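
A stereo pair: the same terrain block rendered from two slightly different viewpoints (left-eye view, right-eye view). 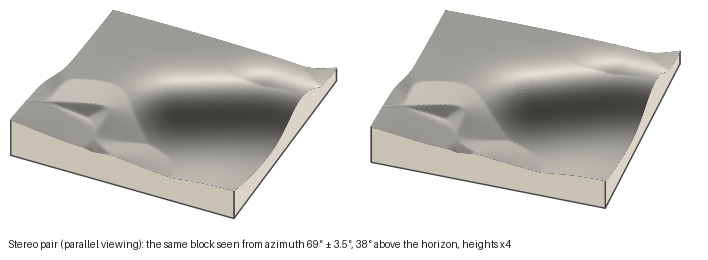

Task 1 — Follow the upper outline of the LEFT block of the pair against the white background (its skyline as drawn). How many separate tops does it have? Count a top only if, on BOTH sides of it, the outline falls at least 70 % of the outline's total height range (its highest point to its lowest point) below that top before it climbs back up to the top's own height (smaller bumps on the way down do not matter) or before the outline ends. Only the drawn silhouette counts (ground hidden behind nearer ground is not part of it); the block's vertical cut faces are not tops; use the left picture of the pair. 0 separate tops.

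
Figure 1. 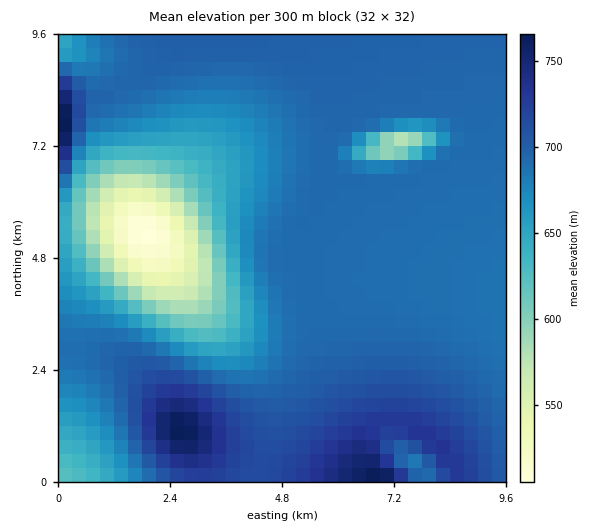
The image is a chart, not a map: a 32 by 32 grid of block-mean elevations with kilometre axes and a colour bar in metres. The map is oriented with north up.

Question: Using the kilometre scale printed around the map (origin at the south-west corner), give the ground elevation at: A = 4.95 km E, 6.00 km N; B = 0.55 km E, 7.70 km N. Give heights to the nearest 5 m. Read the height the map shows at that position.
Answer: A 690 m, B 700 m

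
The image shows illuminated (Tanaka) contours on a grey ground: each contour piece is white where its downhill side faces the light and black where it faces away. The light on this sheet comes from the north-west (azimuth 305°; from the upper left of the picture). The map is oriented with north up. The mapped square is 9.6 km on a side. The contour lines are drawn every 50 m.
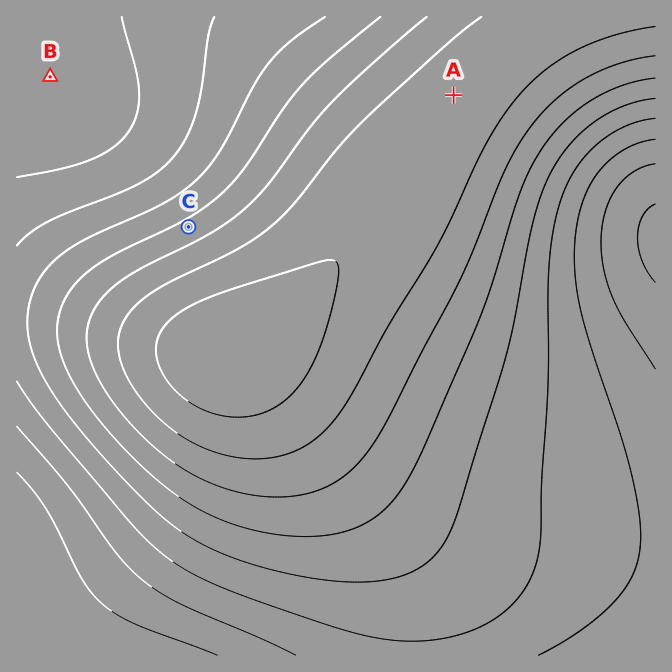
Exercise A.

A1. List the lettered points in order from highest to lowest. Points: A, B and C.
A C B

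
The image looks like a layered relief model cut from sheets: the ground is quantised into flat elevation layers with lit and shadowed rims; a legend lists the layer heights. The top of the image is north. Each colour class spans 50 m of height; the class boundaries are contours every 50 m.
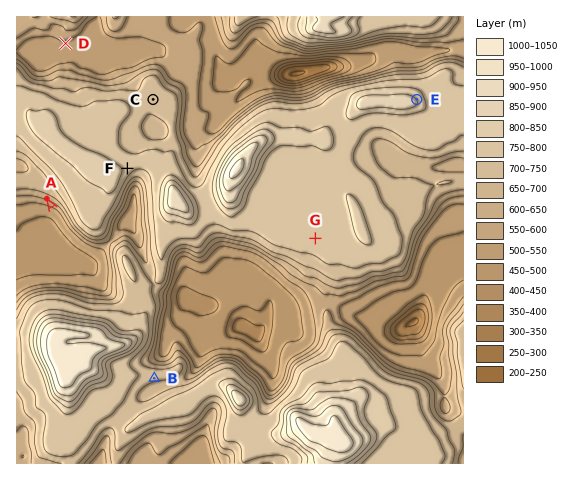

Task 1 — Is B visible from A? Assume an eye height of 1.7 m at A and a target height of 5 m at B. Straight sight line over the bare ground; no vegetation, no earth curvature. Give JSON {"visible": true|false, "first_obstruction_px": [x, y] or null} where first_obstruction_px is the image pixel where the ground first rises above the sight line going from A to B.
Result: {"visible": false, "first_obstruction_px": [109, 302]}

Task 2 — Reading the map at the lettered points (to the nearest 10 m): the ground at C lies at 740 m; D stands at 530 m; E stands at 850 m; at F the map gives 770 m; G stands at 760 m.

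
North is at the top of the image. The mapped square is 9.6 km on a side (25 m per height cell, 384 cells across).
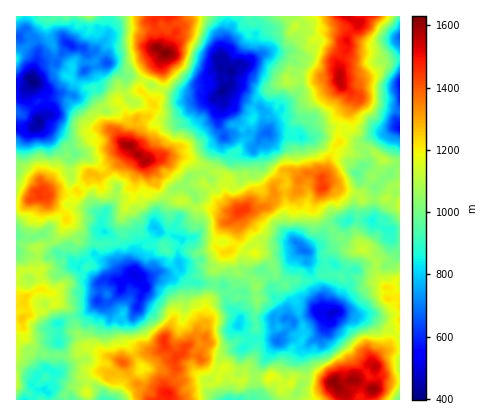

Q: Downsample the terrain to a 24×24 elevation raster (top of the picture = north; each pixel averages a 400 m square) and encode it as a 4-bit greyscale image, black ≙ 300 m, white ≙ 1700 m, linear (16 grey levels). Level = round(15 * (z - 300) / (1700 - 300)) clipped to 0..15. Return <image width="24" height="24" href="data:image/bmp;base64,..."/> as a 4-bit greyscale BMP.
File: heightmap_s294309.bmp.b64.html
<image width="24" height="24" href="data:image/bmp;base64,Qk2WAQAAAAAAAHYAAAAoAAAAGAAAABgAAAABAAQAAAAAACABAAATCwAAEwsAABAAAAAAAAAAAAAAABEREQAiIiIAMzMzAERERABVVVUAZmZmAHd3dwCIiIgAmZmZAKqqqgC7u7sAzMzMAN3d3QDu7u4A////AHZ4mJvMuYh4mJzt2nZomqq8upmJmZ3d24d4mrq8y5iHd3m82ph4mZq8y6dmVVV6qqhnd3ebq5ZmVUNXiamHZVRpmpZ2VTI1eamYVENHiId3ZlRXmpmHVDNFZ3iHd2Z3mYmGZURVZ5mIdmZ3iIh3dmZmZ5qZdVeJh4iJdndmZ6updnd4d5qphohneKzKmZh3d7y5iJmYmKu7uqqYiKy5qpqpiJmau7yoiIqZqrzLmIiIqruYiGd4it3bqGZVeImYhzNXm8y5h1VUVniYZTI3mqqoZTRVZ3mpdDM1eJmoUyJVZ5q7lSJFZ4mZYyJGiKzclTNFVXm7hCI1iKzblkRERGretSI1eJvbl0REVXvdyERWeJrbllZmZnrMyWZniZvdtw=="/>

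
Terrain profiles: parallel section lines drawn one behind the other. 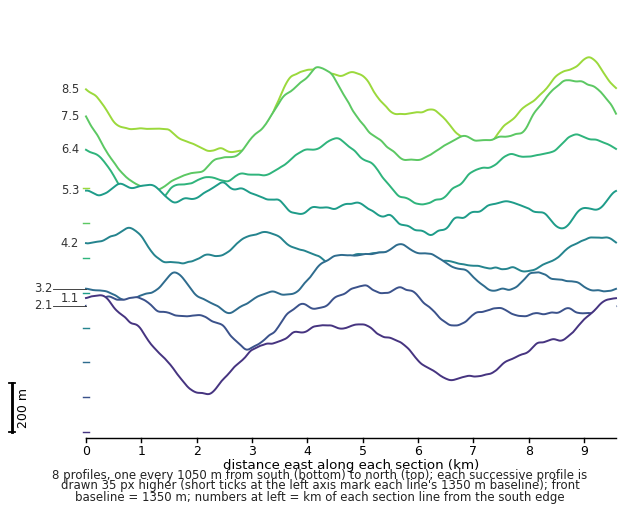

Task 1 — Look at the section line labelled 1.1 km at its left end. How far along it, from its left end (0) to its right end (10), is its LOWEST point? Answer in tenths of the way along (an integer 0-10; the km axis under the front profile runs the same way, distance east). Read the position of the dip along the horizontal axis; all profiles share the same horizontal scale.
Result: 2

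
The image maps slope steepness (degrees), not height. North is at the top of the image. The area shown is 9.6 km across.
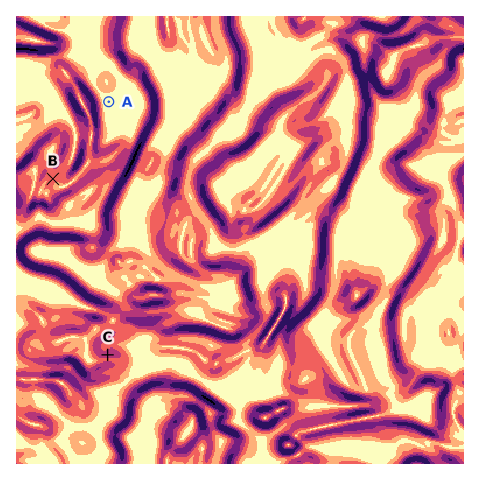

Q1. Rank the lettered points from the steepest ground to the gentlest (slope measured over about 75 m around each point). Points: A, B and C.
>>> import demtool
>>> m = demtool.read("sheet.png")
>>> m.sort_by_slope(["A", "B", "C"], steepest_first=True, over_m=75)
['C', 'B', 'A']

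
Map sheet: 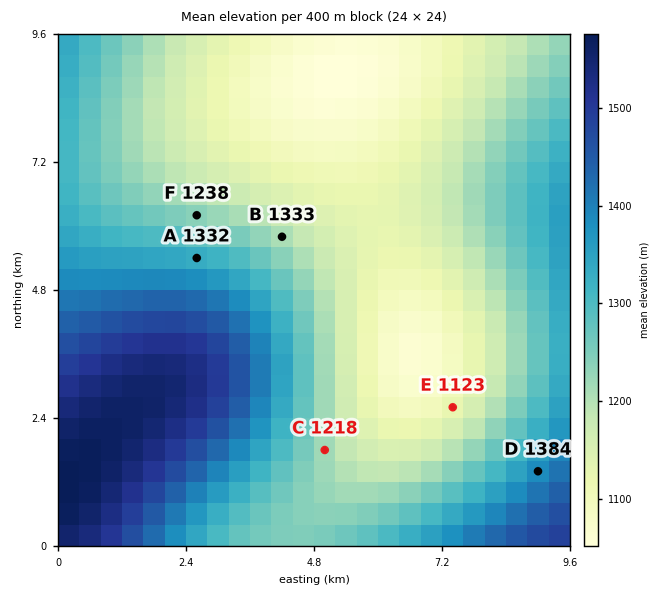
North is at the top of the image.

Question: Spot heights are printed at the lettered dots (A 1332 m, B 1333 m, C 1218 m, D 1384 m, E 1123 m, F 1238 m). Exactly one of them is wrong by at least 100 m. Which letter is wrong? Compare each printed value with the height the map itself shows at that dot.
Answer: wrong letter B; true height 1208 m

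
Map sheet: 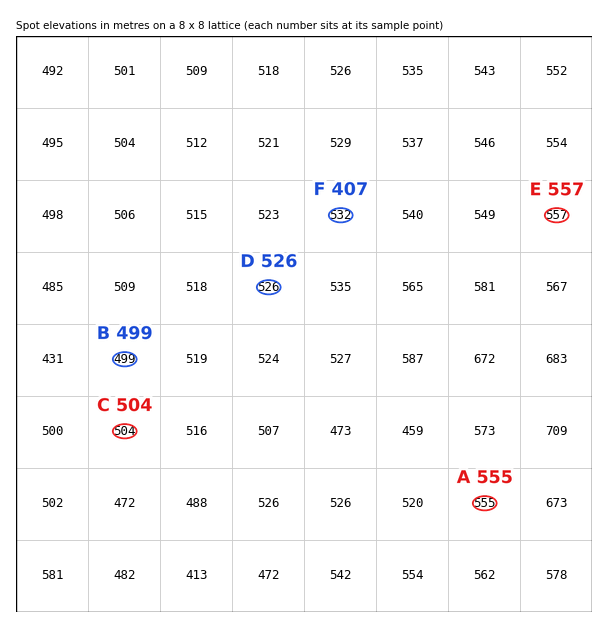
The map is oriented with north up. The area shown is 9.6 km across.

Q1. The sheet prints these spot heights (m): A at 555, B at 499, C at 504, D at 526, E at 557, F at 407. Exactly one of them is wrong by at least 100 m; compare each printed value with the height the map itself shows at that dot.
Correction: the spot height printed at F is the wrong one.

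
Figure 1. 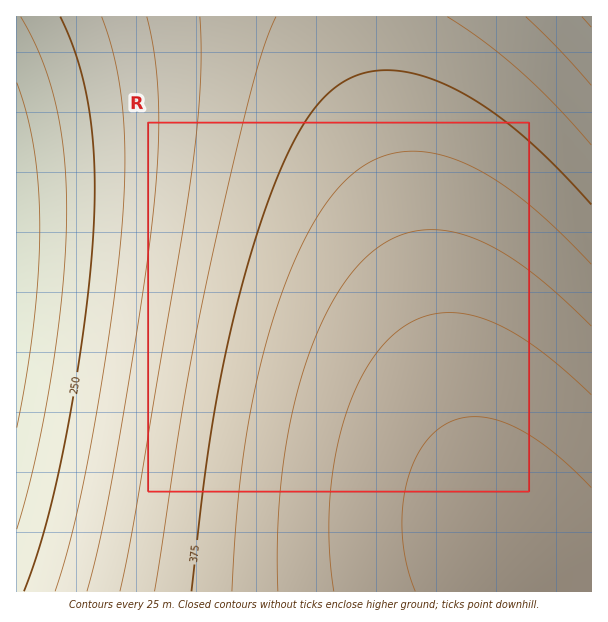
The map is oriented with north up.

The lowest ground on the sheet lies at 180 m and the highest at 490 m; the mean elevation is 370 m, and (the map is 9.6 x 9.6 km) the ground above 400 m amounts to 37.1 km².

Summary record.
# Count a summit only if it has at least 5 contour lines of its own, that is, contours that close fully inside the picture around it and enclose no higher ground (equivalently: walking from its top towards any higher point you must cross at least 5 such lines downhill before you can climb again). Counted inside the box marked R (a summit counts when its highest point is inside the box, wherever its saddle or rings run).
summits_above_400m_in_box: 0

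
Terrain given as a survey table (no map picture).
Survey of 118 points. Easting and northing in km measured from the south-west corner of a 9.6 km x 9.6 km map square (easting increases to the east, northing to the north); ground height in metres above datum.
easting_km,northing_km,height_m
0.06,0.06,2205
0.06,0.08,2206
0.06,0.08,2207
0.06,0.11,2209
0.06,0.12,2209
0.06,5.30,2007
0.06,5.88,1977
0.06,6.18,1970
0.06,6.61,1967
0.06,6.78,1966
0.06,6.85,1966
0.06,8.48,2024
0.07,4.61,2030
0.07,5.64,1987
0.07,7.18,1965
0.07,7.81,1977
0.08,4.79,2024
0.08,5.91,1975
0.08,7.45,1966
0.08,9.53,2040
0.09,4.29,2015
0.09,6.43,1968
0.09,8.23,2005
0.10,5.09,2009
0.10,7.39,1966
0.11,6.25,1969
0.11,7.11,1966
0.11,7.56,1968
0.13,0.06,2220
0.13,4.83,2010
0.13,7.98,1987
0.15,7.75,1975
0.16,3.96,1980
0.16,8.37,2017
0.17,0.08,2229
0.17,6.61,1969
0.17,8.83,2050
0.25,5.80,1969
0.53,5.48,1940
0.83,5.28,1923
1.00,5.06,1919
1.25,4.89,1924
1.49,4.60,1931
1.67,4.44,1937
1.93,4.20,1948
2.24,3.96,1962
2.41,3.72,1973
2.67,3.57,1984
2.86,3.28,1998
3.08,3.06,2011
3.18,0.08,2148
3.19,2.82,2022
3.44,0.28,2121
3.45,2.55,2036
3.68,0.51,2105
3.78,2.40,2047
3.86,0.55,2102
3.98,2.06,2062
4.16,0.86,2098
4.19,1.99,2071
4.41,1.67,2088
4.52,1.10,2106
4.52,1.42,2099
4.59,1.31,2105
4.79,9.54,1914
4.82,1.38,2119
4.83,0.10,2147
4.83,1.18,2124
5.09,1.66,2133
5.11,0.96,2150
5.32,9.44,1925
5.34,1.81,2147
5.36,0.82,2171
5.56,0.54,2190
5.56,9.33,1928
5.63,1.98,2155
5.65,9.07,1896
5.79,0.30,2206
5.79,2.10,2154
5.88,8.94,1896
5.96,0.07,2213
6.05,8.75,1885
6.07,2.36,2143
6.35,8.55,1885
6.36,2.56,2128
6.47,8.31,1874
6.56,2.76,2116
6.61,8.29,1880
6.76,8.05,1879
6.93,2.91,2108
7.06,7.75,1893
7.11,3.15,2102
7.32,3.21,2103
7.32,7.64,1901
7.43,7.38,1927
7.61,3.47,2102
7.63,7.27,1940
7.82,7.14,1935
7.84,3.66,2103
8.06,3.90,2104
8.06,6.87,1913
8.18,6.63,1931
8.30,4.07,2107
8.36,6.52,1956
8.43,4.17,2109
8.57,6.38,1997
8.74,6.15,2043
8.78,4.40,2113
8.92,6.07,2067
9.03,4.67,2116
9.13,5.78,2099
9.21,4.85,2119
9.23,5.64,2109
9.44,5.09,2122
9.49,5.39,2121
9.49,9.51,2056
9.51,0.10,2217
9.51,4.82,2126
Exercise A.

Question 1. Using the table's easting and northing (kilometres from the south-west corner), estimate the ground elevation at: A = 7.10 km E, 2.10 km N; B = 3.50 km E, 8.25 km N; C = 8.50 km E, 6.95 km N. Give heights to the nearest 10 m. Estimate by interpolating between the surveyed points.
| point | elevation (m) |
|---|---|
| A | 2130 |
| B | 1970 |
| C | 1920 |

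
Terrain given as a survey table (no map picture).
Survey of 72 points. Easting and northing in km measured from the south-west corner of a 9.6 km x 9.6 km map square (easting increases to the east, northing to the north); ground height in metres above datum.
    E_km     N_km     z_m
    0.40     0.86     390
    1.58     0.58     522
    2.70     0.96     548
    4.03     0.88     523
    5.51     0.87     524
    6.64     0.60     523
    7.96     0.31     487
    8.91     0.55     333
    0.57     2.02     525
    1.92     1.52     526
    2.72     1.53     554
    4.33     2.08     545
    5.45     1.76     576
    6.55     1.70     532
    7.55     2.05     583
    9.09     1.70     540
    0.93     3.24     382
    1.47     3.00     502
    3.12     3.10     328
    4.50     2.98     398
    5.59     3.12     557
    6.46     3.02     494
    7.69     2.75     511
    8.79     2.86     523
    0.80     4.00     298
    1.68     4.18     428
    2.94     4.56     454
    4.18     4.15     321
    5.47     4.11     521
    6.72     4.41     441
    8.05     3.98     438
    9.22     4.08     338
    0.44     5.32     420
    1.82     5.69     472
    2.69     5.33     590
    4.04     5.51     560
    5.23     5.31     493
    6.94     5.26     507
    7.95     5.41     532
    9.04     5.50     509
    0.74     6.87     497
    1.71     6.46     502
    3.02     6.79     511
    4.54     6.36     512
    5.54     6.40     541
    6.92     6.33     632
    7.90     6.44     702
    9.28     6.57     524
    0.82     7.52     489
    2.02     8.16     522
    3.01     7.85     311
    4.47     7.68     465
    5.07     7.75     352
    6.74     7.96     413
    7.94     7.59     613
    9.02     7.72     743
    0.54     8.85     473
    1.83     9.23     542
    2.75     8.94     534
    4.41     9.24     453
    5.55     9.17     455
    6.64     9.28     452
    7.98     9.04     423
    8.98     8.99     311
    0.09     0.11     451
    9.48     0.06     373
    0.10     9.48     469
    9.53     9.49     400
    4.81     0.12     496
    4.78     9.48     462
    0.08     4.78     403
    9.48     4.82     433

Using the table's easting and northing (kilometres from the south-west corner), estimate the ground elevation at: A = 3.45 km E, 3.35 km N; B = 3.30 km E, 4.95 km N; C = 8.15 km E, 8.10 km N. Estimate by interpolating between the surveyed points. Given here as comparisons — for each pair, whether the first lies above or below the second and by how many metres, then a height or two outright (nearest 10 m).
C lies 240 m above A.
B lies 190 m above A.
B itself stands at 530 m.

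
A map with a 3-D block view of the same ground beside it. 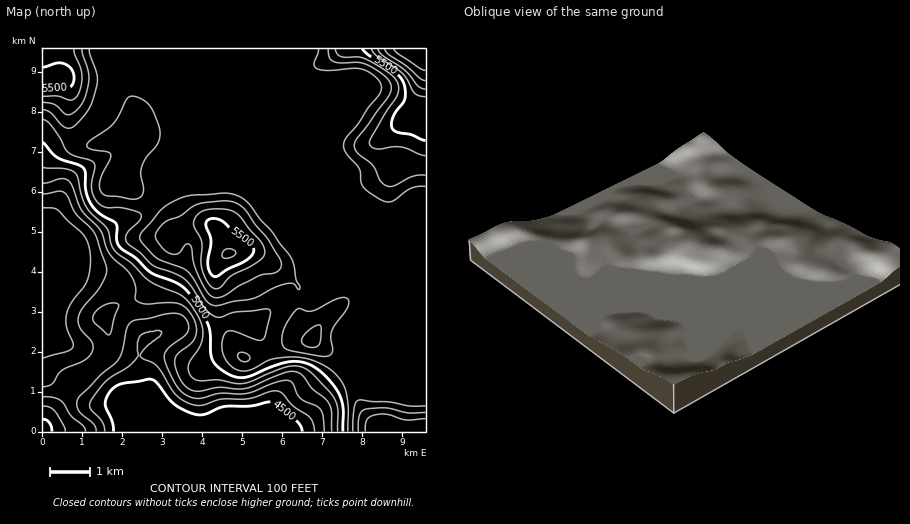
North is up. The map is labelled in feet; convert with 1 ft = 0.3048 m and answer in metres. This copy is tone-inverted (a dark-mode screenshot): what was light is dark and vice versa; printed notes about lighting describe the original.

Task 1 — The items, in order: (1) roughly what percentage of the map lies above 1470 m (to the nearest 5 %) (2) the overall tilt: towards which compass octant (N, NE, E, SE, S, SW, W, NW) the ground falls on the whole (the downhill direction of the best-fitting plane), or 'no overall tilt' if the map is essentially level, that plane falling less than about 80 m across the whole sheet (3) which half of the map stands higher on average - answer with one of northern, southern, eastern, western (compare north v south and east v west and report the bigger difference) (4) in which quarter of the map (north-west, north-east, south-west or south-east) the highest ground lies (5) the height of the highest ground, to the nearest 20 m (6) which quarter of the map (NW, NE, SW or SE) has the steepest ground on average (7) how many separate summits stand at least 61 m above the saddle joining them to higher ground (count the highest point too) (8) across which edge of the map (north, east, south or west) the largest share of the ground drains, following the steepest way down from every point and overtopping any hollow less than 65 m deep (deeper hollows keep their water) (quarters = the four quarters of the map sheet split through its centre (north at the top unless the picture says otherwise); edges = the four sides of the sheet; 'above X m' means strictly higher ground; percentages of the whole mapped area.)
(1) Roughly 75 % of the ground is higher than 1470 m.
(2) Overall the map slopes down towards the south-west.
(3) Taken as a whole, the northern half is higher than the southern.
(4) Look to the north-east quarter for the highest ground.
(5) About 1820 m is the highest elevation on the sheet.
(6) The steepest ground, on average, is in the south-west quarter.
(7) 5 summits rise at least 61 m above their surroundings.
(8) The largest share of the runoff leaves by the southern edge.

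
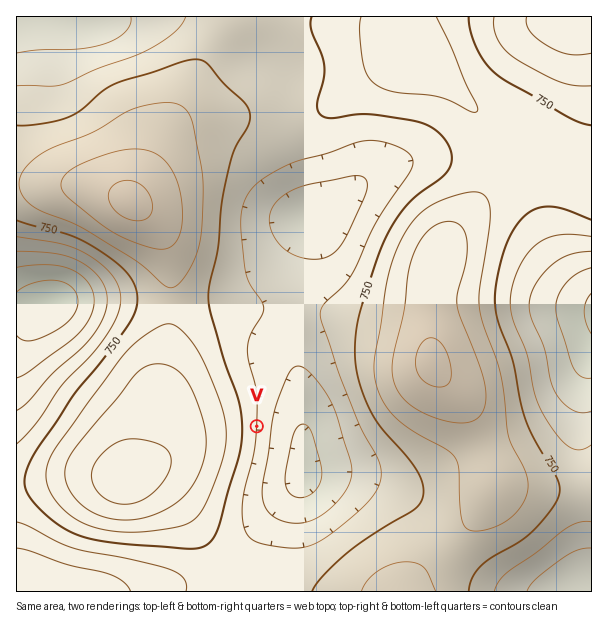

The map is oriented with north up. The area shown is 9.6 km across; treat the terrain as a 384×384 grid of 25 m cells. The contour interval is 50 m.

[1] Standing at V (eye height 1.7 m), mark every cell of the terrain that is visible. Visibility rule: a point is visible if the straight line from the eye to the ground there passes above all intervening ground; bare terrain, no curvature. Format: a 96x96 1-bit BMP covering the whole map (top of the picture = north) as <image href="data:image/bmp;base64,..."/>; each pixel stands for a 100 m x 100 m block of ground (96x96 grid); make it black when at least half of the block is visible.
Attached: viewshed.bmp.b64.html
<image width="96" height="96" href="data:image/bmp;base64,Qk2+BAAAAAAAAD4AAAAoAAAAYAAAAGAAAAABAAEAAAAAAIAEAAATCwAAEwsAAAIAAAAAAAAA////AAAAAAAAAAAAHwf//gAAAAAAAAAAD////gAAAAAAAAAAD////wAAAAAAAAAAD////4AAAAAAAAAAD////4AAAAAAAAAAB////8AAAAAAAAAAB/////AAAAAAAAAAB/////wAAAAAAAAAA/////8AAAAAAAAAA/////+AAAAAAAAAAf/////AAAAAAAAAAf/////gAAAAAAAAAP/////wAAAAAAAAAP/////4AAAAAAAAAH/////4AAAAAAAAAH/////8AAAAAAAAAD/////8AAAAAAAAAD/////8AAAAAAAAAB/////8AAAAAAAAAB/////+AAAAAAAAAD/////8AAAAAAAAAD/////8AAAAAAAAAD/////4AAAAAAAAAD/////wAAAAAAAAAH////+AAAAAAAAAA/////4AAAAAAAAAB/////wAAAAAAAAAA/////wAAAAAAAAAA/////wAAAAAAAAAAf////wAAAAAAAAAAP////gAAAAAAAAAAP////gAAAAAAAAAAH////gAAAAAAAAAAH////AAAAAAAAAAAH////AAAAAAAAAAAD////AAAAAAAAAAAD///+AAAAAAAAAAAD///+AAAAAAAAAAAD///+AAAAAAAAAAAD///+AAAAAAAAAAAH///+AAAAAAAAAAAH///+AAAAAAAAAAAH///+AAAAAAAAAAAH///8AAAAAAAAAAAP///8AAAAAAAAAAAP///8AAAAAAAAAAAP///8AAAAAAAAAAAD///8AAAAAAAAAAAAAB/+AAAAAAAAAAAAAA/+AAAAAAAAAAAAAA/+AAAAAAAAAAAAAAf/AAAAAAAAAAAAAAf/AAAAAAAAAAAAAAf/AAAAAAAAAAAAAAP/AAAAAAAAAAAAAAP/AAAAAAAAAAAAAAP/AAAAAAAAAAAAAAH+AAAAAAAAAAAAAAH8AAAAAAAAAAAAAAH4AAAAAAAAAAAAAADwAAAAAAAAAAAAAADAAAAAAAAAAAAAAAAAAAAAAAAAAAAAAAAAAAAAAAAAAAAAAAAAAAAAAAAAAAAAAAAAAAAAAAAAAAAAAAAAAAAAAAAAAAAAAAAAAAAAAAAAAAAAAAAAAAAAAAAAAAAcAAAAAAAAAAAAAAAf4AAAAAAAAAAAAAA//4AAAAAAAAAAAAA///AAAAAAAAAAAAA/////AAAAAAAAAAA/////gAAAAAAAAAB/////4AAAAAAAAAB/////+AAAAAAAAAB//////AAAAAAAAAAA/////wAAAAAAAAAAP////wAAAAAAAAAAB////wAAAAAAAAAAAf///gAAAAAAAAAAAP///AAAAAAAAAAAAH//+AAAAAAAAAAAAH//8AAAAAAAAAAAAH//4AAAAAAAAAAAAH//wAAAAAAAAAAAAH//AAAAAAAAAAAAAH/8AAAAAAAAAAAAAH/gAAAAAAAAAAAAAP+AAAAAAAAAAAAAAf8AAAAAAAAAAAAAA/4AAAAAAAAAAAAAB/wAAAAAAAAAAAAAB/gAAAAAAAAAAAAAAAAAAAAAA="/>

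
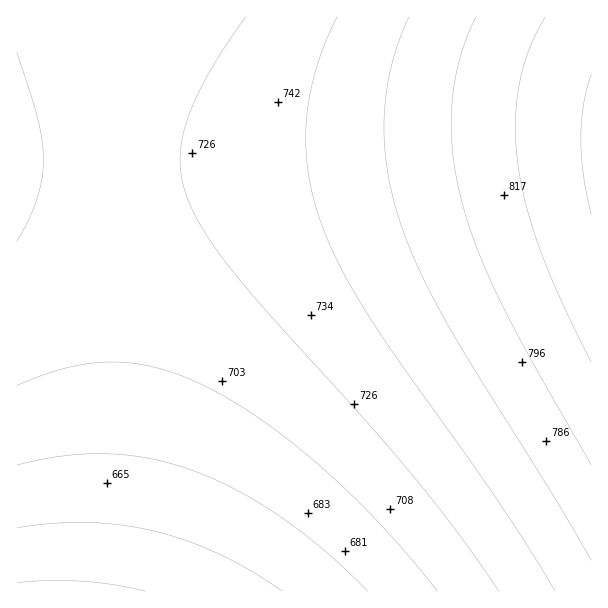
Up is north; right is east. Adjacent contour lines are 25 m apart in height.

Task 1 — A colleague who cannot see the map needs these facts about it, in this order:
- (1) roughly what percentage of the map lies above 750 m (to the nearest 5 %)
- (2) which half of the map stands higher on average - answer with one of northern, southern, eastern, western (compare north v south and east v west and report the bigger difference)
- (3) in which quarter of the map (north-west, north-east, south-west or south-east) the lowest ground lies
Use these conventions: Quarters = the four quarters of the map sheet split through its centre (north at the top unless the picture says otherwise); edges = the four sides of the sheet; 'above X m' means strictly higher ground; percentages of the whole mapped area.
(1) Ground above 750 m makes up about 35 % of the sheet.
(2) On average the eastern half of the map is the higher ground.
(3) The lowest ground is in the south-west quarter.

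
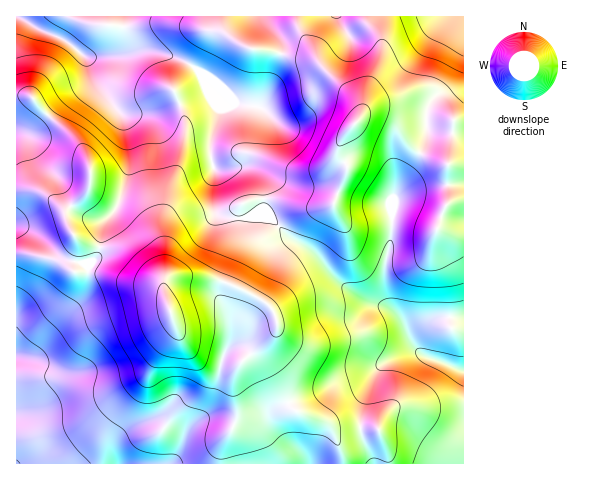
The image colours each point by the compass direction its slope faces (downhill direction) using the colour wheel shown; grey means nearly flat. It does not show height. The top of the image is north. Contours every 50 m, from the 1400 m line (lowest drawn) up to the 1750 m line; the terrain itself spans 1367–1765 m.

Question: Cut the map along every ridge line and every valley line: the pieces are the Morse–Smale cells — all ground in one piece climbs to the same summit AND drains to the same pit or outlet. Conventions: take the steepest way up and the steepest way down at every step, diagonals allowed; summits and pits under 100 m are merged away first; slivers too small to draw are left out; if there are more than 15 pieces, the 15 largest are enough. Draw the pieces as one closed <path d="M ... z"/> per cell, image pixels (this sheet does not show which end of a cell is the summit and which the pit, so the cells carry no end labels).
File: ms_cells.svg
<path d="M266 16l-249 0-1 236 41 8 17 12 18 0 39 10 27 2 6 7 1-11 7-4 34 1 28 9 20-40 24-19-5-7-6-2-38 0-12-5-4-13 1-32-3-10 0-19 7-21 1-10-8-20-8-10 19 18 8 5 19 5 11 0 9-18 13-39-1-10z"/><path d="M25 253l-9 0 0 210 205 1 3-23 13-22 0-17-4-14 1-13 7-13 34-29 2-11-7-15-26-17-31-12-41-2-7 4-1 11-6-7-27-2-39-10-18 0-17-12z"/><path d="M279 227l-25 19-20 38 1 3 24 11 11 9 6 12 1 9-10 12-26 22-6 9-2 17 4 14 0 17-13 22-3 22 242 1 1-146-20-1-13 5-14 13-2 5 1 7-13-26-6-7-12-8-17-4-20-13-17-16-13-18-28-17z"/><path d="M374 116l-13 2-15 14-7 12-1 8 9 16-13 35-9 4-24 4-13 7-10 9 12 11 28 17 13 18 17 16 20 13 17 4 12 8 6 7 13 26-1-7 2-5 14-13 13-5 20-1 0-80-13-2-14-6 12-27-1-36-30-13-14-12-11-16z"/><path d="M297 16l-30 1 14 22 1 10-13 39-9 18-11 0-19-5-21-17 10 24-1 10-7 21 0 19 3 10 0 40 7 8 8 2 38 0 12 8 22-15 32-6 12-29 2-9-9-15 0-5 8-15 13-13 1-10-4-10-37-36-19-32z"/><path d="M463 16l-165 0-1 8 26 44 33 31 4 10 1 9 13-2 16 6 24 28 34 14 6-42 10-2z"/><path d="M463 121l-9 1-6 43 1 36-12 27 18 7 9 0z"/>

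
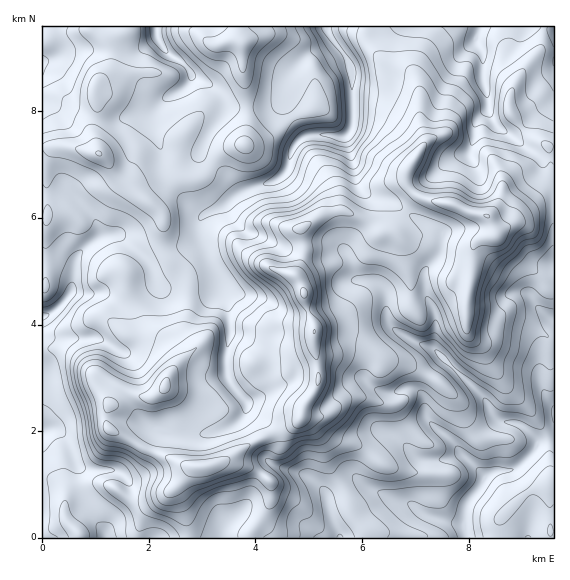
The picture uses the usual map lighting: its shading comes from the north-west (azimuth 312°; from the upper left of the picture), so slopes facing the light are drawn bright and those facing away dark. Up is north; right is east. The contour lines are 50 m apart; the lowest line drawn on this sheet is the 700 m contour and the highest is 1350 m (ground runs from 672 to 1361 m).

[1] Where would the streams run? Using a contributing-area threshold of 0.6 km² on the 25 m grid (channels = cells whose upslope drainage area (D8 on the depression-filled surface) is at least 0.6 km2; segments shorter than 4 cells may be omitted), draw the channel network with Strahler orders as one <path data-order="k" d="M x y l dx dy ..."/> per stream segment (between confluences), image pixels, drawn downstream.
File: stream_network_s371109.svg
<path data-order="1" d="M319 537l21 0"/><path data-order="1" d="M104 532l1 5 2 0"/><path data-order="3" d="M464 529l1 3 0 4 2 1"/><path data-order="1" d="M232 519l-8 8-1 2 0 8-2 0"/><path data-order="1" d="M365 485l20 11 3 0 4 3 4 0 1 1 8 1 6 3 9 8 8 4 4 0 1 1 3 0 5 3 4 0 2 1 16 0 0 7 1 1"/><path data-order="3" d="M484 481l-5 8-8 8-4 7 0 3-2 1 0 9-1 2 0 10"/><path data-order="1" d="M121 473l-5-2-29 0-6-3-6-7 0-2-3-4 0-3-3-4-1-5-11-12-13 0-1 1"/><path data-order="1" d="M296 472l7 1 6 4 18 18 0 5 1 1 1 10 2 1 1 7 5 9 3 9"/><path data-order="2" d="M465 457l19 19 0 5"/><path data-order="1" d="M387 432l8 4 21 21 3 2 5 0 1 1 19 0 9-4 10 0 2 1"/><path data-order="1" d="M153 428l10 5 13 0 1 2 30 0 1-2 5 0 19-8 13-12 0-13"/><path data-order="2" d="M245 400l-12-12-6-11 0-5-2-1 0-16 2-2 0-5 1-1 0-7 1-1 0-10"/><path data-order="1" d="M263 396l-8 4-10 0"/><path data-order="1" d="M43 389l0 43"/><path data-order="1" d="M364 380l7 7 12 5 13 0 9-4 8 0 4 3 6 5 0 5 1 2 0 10 4 7 12 12 8 5 9 10 3 5 5 5"/><path data-order="1" d="M539 375l2 12 4 8 8 8 0 9"/><path data-order="1" d="M121 352l-16-11-6-2-50 0-6-7 0-16"/><path data-order="2" d="M435 349l1 3 1 0 48 48 6 12 8 8 2 1 6 0 1 2 7 0 6 2 4 4 2 0 9 10 1 2-1 2-3 9-14 15-4 2-4 0-2 2-13 0-8 4-4 6"/><path data-order="1" d="M237 336l-4 0-2-3 0-2-2-2"/><path data-order="2" d="M229 329l0-18-2-7-7-8 0-13"/><path data-order="1" d="M245 296l-2 0-4-3-3 0-5-4-6-1-5-5"/><path data-order="1" d="M525 293l2 0 6 7 4 7 11 10 5 3"/><path data-order="1" d="M156 284l-3-5-1-10-5-9-24-24-4 0-2-1-10 0-2 1-4 0-6 4"/><path data-order="2" d="M220 283l-1-2 0-4-3-2 0-3-9-17-2-7-2-4-2-7-1-1 0-16 5-7 16-6 12-11 2 0"/><path data-order="1" d="M352 281l7-1"/><path data-order="2" d="M359 280l12 0 1 1 3 0 10 11 0 23 4 9 8 8 7 3 3 2 13 7 11 3 4 2"/><path data-order="1" d="M347 253l5 11 0 9 7 7"/><path data-order="2" d="M95 240l-4 3-15 14 0 3-1 1 0 10-2 1 0 12-1 1 0 4-3 6-16 17-8 4-2 0"/><path data-order="1" d="M443 236l-3 15-4 6-11 12 0 4-1 2 0 16 5 12 3 2 1 7 2 1 0 36"/><path data-order="1" d="M253 233l-5-1-20-20 0-9 7-7"/><path data-order="1" d="M75 197l18 19 3 5 0 3 1 1 0 12-2 3"/><path data-order="2" d="M235 196l2-3 8-4 11-2 1-2 4 0 2-1 8-1 10-7 4-4 3-5 0-3 1-1 0-6 2-1 2-9 8-10 7-2 23 0 1 1 12 0 4-3"/><path data-order="1" d="M357 184l-1-3 0-10-4-10-1-10-2-2 0-5-1-1 0-10"/><path data-order="1" d="M472 161l-3-5 0-4"/><path data-order="1" d="M541 161l0-1-12-12-4-1-5-6-1 0-12-9-4-1-11-11-4-9 0-14-1-1"/><path data-order="1" d="M456 156l3 0 1-1 5 0 4-3"/><path data-order="2" d="M469 152l0-3 4-8 0-13 2-1 0-3 1-3 11-10 0-15"/><path data-order="1" d="M160 147l-3-10-1-1 0-5-1-2 0-17 1-3 13-13"/><path data-order="1" d="M207 137l1-4 9-12 6-9 0-3 1-1 0-8-3-5-9-10-19-8-1-5-3-3"/><path data-order="2" d="M348 133l4-8 0-62-8-8 0-2-11-12-4-6"/><path data-order="1" d="M145 115l7-4 13-14 4-1"/><path data-order="1" d="M43 100l0-39"/><path data-order="2" d="M169 96l12-7 10-9-2-11"/><path data-order="2" d="M487 96l0-4-2-1-1-8-1-2 0-28-7-10 1-6"/><path data-order="1" d="M283 87l4-10 10-12 0-1 8-8"/><path data-order="1" d="M553 71l0-10"/><path data-order="2" d="M189 69l-9-9-8-4-9-8-7-13 0-8"/><path data-order="1" d="M456 63l19-20 0-3 2-3"/><path data-order="1" d="M299 61l5-5 1 0"/><path data-order="1" d="M53 59l-2 0-2 1-6 0 0 1"/><path data-order="2" d="M305 56l4-4 6-3 2 0 12-12 0-2"/><path data-order="2" d="M477 37l0-4 3-6"/><path data-order="3" d="M329 35l-1-2 0-6"/><path data-order="1" d="M416 27l64 0"/>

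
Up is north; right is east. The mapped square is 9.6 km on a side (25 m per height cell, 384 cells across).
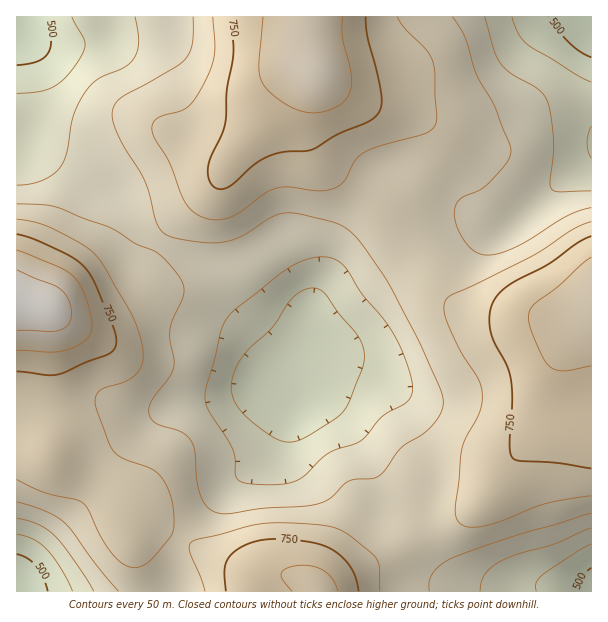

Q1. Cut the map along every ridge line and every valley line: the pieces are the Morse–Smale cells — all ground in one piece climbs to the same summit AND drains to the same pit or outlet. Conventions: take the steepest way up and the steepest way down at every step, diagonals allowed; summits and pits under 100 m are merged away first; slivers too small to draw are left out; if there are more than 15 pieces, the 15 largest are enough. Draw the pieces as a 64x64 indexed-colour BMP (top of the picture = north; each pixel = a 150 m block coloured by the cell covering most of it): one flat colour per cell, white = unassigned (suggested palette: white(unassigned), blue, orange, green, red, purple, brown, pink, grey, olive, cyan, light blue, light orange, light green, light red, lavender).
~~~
<image width="64" height="64" href="data:image/bmp;base64,Qk12CAAAAAAAAHYAAAAoAAAAQAAAAEAAAAABAAQAAAAAAAAIAAATCwAAEwsAABAAAAAAAAAA////ALR3HwAOf/8ALKAsACgn1gC9Z5QAS1aMAMJ34wB/f38AIr28AM++FwDox64AeLv/AIrfmACWmP8A1bDFAKqqqqqqqqqqrMzMzMzMzMzGu7u7u7u7u7u7u4iIiIiIqqqqqqqqqqqszMzMzMzMzGZmu7u7u7u7uIiIiIiIiIiqqqqqqqqqqqrMzMzMZmZmZmZmu7u7u7uIiIiIiIiIiKqqqqqqqqqqqszMxmZmZmZmZmZmu7u7uIiIiIiIiIiIqqqqqqqqqqqqzMZmZmZmZmZmZmZmu7u4iIiIiIiIiIiqqqqqqqqqqqrGZmZmZmZmZmZmZmZmu4iIiIiIiIiIiKqqqqqqqqqqoiZmZmZmZmZmZmZmZmZmiIiIiIiIiIiIqqqqqqqqIiIiImZmZmZmZmZmZmZmZmMziIiIiIiIiIiqqqqqqqoiIiIiZmZmZmZmZmZmZmZmYzMziIiIiIiIiKqqqqqqqiIiIiImZmZmZmZmZmZmZmMzMzM4iIiIiIiIqqqqqqqiIiIiIiJmZmZmZmZmZmZjMzMzMzOIiIiIiIiqqqqqoiIiIiIiIiZmZmZmZmZmZjMzMzMzMziIiIiIiKqqqqIiIiIiIiIiImZmZmZmZmZmMzMzMzMzM4iIiIiIqqqqIiIiIiIiIiIiImZmZmZmZmYzMzMzMzMziIiIiIiqqiIiIiIiIiIiIiIiJmZmZmZmYzMzMzMzMzM4iIiIiKp3IiIiIiIiIiIiIiIiZmZmZmZjMzMzMzMzMzOIiIiId3ciIiIiIiIiIiIiIiImZmZmZjMzMzMzMzMzMziIiIh3dyIiIiIiIiIiIiIiIiZmZmZmMzMzMzMzMzMzM4iIiHd3IiIiIiIiIiIiIiIiImZmZmMzMzMzMzMzMzMzOIiId3ciIiIiIiIiIiIiIiIiZmZmMzMzMzMzMzMzMzMziIh3dyIiIiIiIiIiIiIiIiJmZmMzMzMzMzMzMzMzMzM4iHd3IiIiIiIiIiIiIiIiIjMzMzMzMzMzMzMzMzMzMziId3ciIiIiIiIiIiIiIiIjMzMzMzMzMzMzMzMzMzMzOIh3dyIiIiIiIiIiIiIiIiIzMzMzMzMzMzMzMzMzMzM4iHd3IiIiIiIiIiIiIiIiIjMzMzMzMzMzMzMzMzMzMziId3ciIiIiIiIiIiIiIiIiUzMzMzMzMzMzMzMzMzMzOIh3dyIiIiIiIiIiIiIiIiIjMzMzMzMzMzMzMzMzMzM4iHd3IiIiIiIiIiIiIiIiIlUzMzMzMzMzMzMzMzMzMzOId3ciIiIiIiIiIiIiIiIiVTMzMzMzMzMzMzMzMzMzM4h3dyIiIiIiIiIiIiIiIiVVUzMzMzMzMzMzMzMzMzMzOHd3IiIiIiIiIiIiIiIlVVVTMzMzMzMzMzMzMzMzOZkzd3d3d3IiIiIiIiIiIlVVVVMzMzMzMzMzM5mZmZmZmZl3d3d3d3IiIiIiIiIlVVVVVTMzMzMzMzOZmZmZmZmZmXd3d3d3d3IiIiIiIiVVVVVVVTMzMzMzOZmZmZmZmZmZd3d3d3d3dyIiIiIiVVVVVVVVUzMzMzM5mZmZmZmZmZl3d3d3d3d3IiIiIiVVVVVVVVVVUzMzM5mZmZmZmZmZmXd3d3d3d3dyIiIlVVVVVVVVVVVVUzM5mZmZmZmZmZmZd3d3d3d3d3IiJVVVVVVVVVVVVVVVM5mZmZmZmZmZmZl3d3d3d3d3dyVVVVVVVVVVVVVVVVVTmZmZmZmZmZmZmXd3d3d3d3dxVVVVVVVVVVVVVVVVVVRJmZmZmZmZmZmZd3d3d3d3dxEVVVVVVVVVVVVVVVVVRERJmZlEmZmZmZl3d3d3d3dxERFVVVVVVVVVVVVVVVVEREREREREmZmZmXd3d3d3d3ERERVVVVVVVVVVVVVVVERERERERERJmZmZd3d3d3d3EREREVVVVVVVVVVVVVVURERERERERESZmZl3d3d3d3ERERERFVVVVVVVVVVVURFEREREREREREmZmXd3d3dxERERERERVVVVVVVVVVURERRERERERERERJmZd3d3cREREREREREVVVVVVVVVEREREURERERERERERJl3d3ERERERERERERFVVVVVVRERERERRERERERERERESXdxEREREREREREREVVVVVVVEREREREUREREREREREREcRERERERERERERERFVVVVVERERERERREREREREREREQRERERERERERERERERVVVVURERERERFERERERERERERBEREREREREREREREREVVVVRERERERFEREREREREREREERERERERERERERERERVVVRERERERFEREREREREREREQREREREREREREREREREVVVURERERRERERERERERERERBERERERERERERERERERFVVRERFEREREREREREREREREEREREREREREREREREREVVVERREREREREREREREREREQREREREREREREREREREREVURRERERERERERERERERERBERERERERERERERERERERFRREREREREREREREREREREERERERERERERERERERERERREREREREREREREREREREQRERERERERERERERERERERFERERERERERERERERERERBEREREREREREREREREREREUREREREREREREREREREREERERERERERERERERERERERREREREREREREREREREREQRERERERERERERERERERERFERERERERERERERERERERBEREREREREREREREREREREURERERERERERERERERERE"/>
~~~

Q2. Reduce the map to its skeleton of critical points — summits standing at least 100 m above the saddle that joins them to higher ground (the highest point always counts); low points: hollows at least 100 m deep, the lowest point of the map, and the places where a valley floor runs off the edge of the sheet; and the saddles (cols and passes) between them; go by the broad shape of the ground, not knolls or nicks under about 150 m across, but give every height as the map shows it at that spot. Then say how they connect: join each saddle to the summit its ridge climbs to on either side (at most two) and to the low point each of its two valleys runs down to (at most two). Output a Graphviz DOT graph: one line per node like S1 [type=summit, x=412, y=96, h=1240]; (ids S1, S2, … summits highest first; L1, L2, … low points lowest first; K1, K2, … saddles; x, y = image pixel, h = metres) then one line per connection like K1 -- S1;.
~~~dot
graph terrain {
  S1 [type=summit, x=17, y=300, h=883];
  S2 [type=summit, x=317, y=71, h=840];
  S3 [type=summit, x=591, y=306, h=828];
  S4 [type=summit, x=318, y=590, h=816];
  L1 [type=low, x=17, y=23, h=461];
  L2 [type=low, x=591, y=21, h=466];
  L3 [type=low, x=17, y=590, h=467];
  L4 [type=low, x=591, y=591, h=483];
  L5 [type=low, x=285, y=398, h=515];
  K1 [type=saddle, x=53, y=410, h=722];
  K2 [type=saddle, x=182, y=540, h=698];
  K3 [type=saddle, x=428, y=533, h=676];
  K4 [type=saddle, x=407, y=243, h=675];
  K5 [type=saddle, x=158, y=242, h=647];
  K1 -- S1;
  K1 -- L1;
  K1 -- L5;
  K2 -- S1;
  K2 -- S4;
  K2 -- L3;
  K2 -- L5;
  K3 -- S3;
  K3 -- S4;
  K3 -- L4;
  K3 -- L5;
  K4 -- S2;
  K4 -- S3;
  K4 -- L2;
  K4 -- L5;
  K5 -- S1;
  K5 -- S2;
  K5 -- L1;
  K5 -- L5;
}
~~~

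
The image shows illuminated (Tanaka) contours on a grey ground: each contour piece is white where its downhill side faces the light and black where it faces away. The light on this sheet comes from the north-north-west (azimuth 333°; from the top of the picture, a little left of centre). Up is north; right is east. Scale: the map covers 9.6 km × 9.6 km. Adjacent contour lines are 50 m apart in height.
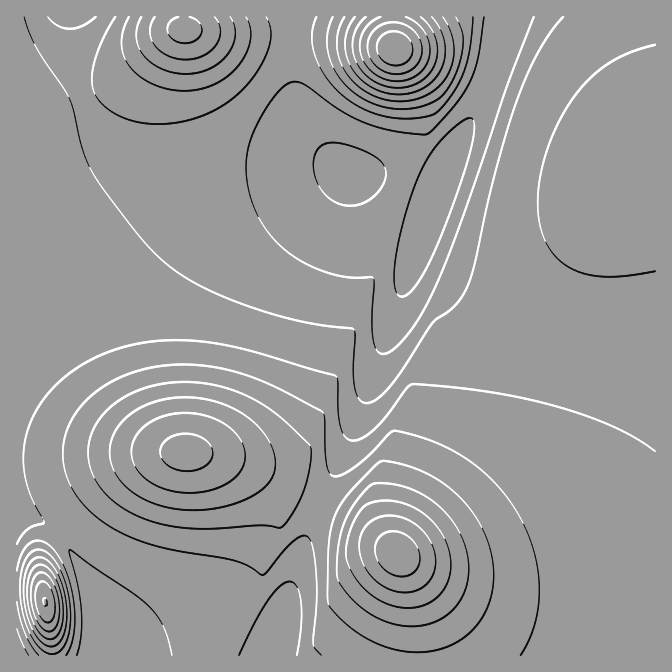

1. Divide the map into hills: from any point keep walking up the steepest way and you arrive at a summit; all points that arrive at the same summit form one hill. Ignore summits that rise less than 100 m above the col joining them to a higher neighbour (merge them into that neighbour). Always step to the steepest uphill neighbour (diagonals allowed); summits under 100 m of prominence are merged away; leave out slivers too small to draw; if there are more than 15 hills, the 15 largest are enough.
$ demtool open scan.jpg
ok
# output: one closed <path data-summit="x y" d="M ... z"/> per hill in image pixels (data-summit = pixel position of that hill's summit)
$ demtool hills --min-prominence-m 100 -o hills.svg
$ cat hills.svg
<path data-summit="187 452" d="M330 166l-23 0-58 7-90-2-21 3-23 10-60 45-39 18 0 273 21-1 8 4 19 17 9 14 11 28 5 23 0 40-2 11 182-1 34-111 16-42 37-77 37-103 35-112 5-10-1-6-28-10z"/><path data-summit="397 554" d="M412 261l-56 164-37 77-16 42-34 111 386 1 1-336-9-1-18 7-32 7-40 0-18-4-37-11-30-15-22-15-32-15-5-6z"/><path data-summit="45 602" d="M655 16l-147 1-10 40-12 33-10 22-25 41-18 42 0 5-20 57 0 10 5 6 32 15 22 15 30 15 45 13 50 2 59-15z"/><path data-summit="185 28" d="M292 16l-220 0-3 4 2 35 12 43 13 24 14 14 24 13 28 10 32 7 36 2 2 1 75-3 1-2 34 4-19-18-12-15-13-28-5-27z"/><path data-summit="395 48" d="M507 16l-213 0-1 64 5 27 8 20 17 23 22 19 15 5 27 4 47 16 17-41 25-41 10-22 12-33z"/>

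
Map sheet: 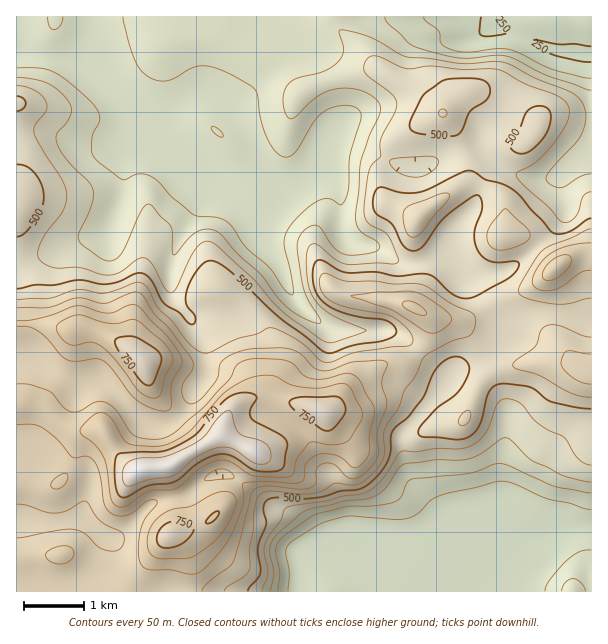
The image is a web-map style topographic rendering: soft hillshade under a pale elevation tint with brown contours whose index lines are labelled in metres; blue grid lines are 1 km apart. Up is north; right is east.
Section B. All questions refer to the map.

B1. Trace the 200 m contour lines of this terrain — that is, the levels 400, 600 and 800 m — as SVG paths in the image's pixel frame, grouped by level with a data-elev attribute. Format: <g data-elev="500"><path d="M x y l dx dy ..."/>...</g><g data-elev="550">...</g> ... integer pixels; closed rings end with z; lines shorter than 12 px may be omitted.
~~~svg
<g data-elev="400"><path d="M271 591l3-18-4-25 3-8 6-8 21-18 8-4 37-9 21-2 10-4 10-7 12-19 7-5 30-4 23 0 10-1 12-5 20-14 6-2 6 3 15 15 7 6 29 14 28 6"/><path d="M591 174l-10 2-20 12-9-2-6-6 1-4 4-6 27-30 6-14 2-10-2-9-4-8-8-6-36-15-32-16-10-1-32 3-34-6-20-1-8-3-32-18-20-5-8-1-1 3 5 15-4 11-5 6-9 5-27 8-9 5-6 10 0 14 3 9 3 3 3-1 27-23 10-5 12-2 11 1 10 2 9 5 7 6 2 6-1 6-11 21-8 27-6 54 1 8 3 6 6 5 12 6 3 5-2 4-6 3-16 2-9 0-6-2-7-5-16-22-7 0-9 7-4 6-1 7 4 32 6 19 13 23 1 3-4 0-17-7-14-10-10-10-15-21-22-20-17-19-6-5-9-2-10 3-9 7-12 15-3 0-1-21-1-6-21-23-3 0-4 4-19 41-8 10-6 2-6-1-21-15-4-5-1-4 14-32 2-9-1-6-4-7-16-15-10-12-5-9-2-8 2-6 7-7 5-8 2-6-1-6-9-12-12-9-14-4-19-2"/></g><g data-elev="600"><path d="M202 591l6-9 21-15 4-6 18-66 4-6 12-3 32 3 11-1 6-5 1-15 7-5 11 2 10 11 8 3 9-3 11-11 5-10-1-23 10-27-1-6-4-16 5-20-3-2-4-1-26 2-22 8-9 1-9-3-12-13-11-6-12-1-33 2-14 4-9 6-4 6-1 11-5 7-13 16-6 3-5 1-6-6-1-9 2-8 9-12 0-4-1-5-22-31-16-15-10-17-4-4-9 0-26 10-27-5-30 9-31 1"/><path d="M17 504l9 1 19 7 11 1 10-2 15-9 5-1 13 18 6 5 17 8 2 7-3 9-4 2-4 1-13-3-16-15-10-4-14 1-43 8"/><path d="M591 354l-24-3-3 3-3 9 3 6 10 9 9 5 8 1"/><path d="M431 333l7-1 8-5 4-4 2-5-8-9-22-15-8-2-9-1-28 1-26 4 41 14 33 21z"/><path d="M591 243l-24 3-17 8-7 6-6 9-4 9 0 6 1 3 6 3 12 0 11-4 18-14 10-2"/></g><g data-elev="800"><path d="M128 486l21-6 24-4 24-19 19-9 15 0 20 13 9 3 9-2 2-4 0-6-2-5-5-4-21-7-4-3-4-7-4-14-4-1-9 7-14 19-13 8-26 11-27 2-10 4-5 6-1 8 2 7z"/></g>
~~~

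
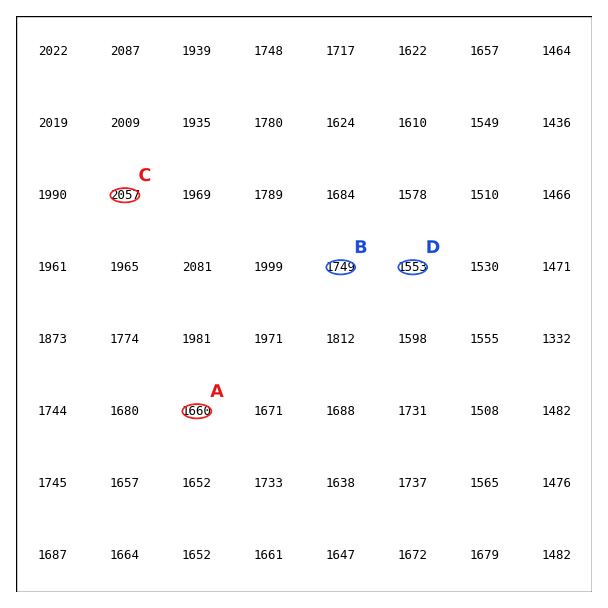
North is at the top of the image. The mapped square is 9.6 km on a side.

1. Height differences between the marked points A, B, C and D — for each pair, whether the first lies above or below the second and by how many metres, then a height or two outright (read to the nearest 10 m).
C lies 510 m above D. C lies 400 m above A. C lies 310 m above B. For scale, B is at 1750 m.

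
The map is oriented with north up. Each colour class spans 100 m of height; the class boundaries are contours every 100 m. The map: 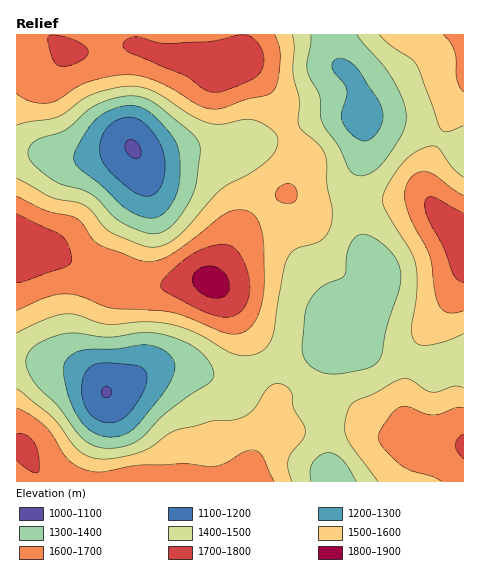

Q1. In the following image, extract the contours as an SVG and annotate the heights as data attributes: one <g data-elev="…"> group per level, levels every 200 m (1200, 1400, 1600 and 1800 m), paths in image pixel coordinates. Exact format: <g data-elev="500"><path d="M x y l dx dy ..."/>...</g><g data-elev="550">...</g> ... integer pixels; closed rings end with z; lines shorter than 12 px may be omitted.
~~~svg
<g data-elev="1200"><path d="M103 422l-12-7-8-13-1-17 5-15 7-5 10-2 29 2 10 3 4 6-1 9-4 11-8 13-8 9-7 5-8 2z"/><path d="M143 196l-12-6-15-13-11-11-5-10 0-12 4-12 8-9 11-5 11 0 11 6 12 14 7 16 1 17-4 15-8 9z"/></g><g data-elev="1400"><path d="M311 481l-1-10 3-8 7-8 8-2 7 1 7 5 14 22"/><path d="M101 448l-11-4-9-7-22-30-26-26-5-10-2-10 2-7 5-7 14-8 20-6 10 0 32 4 41-5 15 3 17 6 13 7 10 9 6 8 3 7-1 6-3 4-43 30-22 23-8 6-18 6z"/><path d="M333 374l-10-1-8-4-7-5-4-6-2-12 4-35 4-12 9-10 7-5 18-8 2-5 1-17 4-11 6-7 10-1 16 9 13 14 5 15-2 16-12 38-5 27-4 7-5 5-8 3z"/><path d="M147 233l-15-5-14-8-20-21-9-6-29-9-12-7-12-11-6-7-2-7 3-7 9-7 26-8 25-22 19-9 15-3 12 0 10 3 11 7 37 30 4 8 1 8-5 35-11 24-9 11-9 8-9 4z"/><path d="M357 35l26 30 9 13 11 22 3 16-1 10-3 8-17 26-11 11-13 5-6-1-6-5-10-22-17-26-3-27-9-17-3-8 4-35"/></g><g data-elev="1600"><path d="M274 481l-12-26-5-4-5-1-8 2-19 11-10 3-34-2-44 1-35 7-15-2-11-4-8-7-17-25-8-10-15-10-11-6"/><path d="M463 408l-8 0-15 6-7 1-8-1-16-7-9 0-9 7-12 20-1 5 3 6 19 20 10 5 22 6 10 5"/><path d="M17 310l32-14 11-2 10 0 12 3 29 11 47 2 16 3 49 19 14 2 12-5 8-11 5-17 2-21 0-34-2-14-6-14-8-7-11-1-10 3-55 41-13 6-12 2-10-3-38-14-7-6-11-17-6-4-29-8-29-14"/><path d="M282 203l8 1 6-4 1-8-4-7-8-1-8 6-1 7z"/><path d="M463 196l-29-21-10-4-7 2-6 5-5 8-1 8 1 11 4 13 20 38 5 36 4 13 4 5 5 3 7 0 8-2"/><path d="M17 93l14 8 17 2 9-3 20-13 12-5 24-6 19-1 14 2 15 6 42 24 10 2 9-1 23-8 22-5 7-5 4-11 2-22-1-11-4-11"/><path d="M443 35l7 7 4 9 3 28 2 7 4 6"/></g><g data-elev="1800"><path d="M210 297l7 1 7-2 5-5 1-6-2-7-5-7-7-4-7-1-6 1-6 3-4 5-1 5 2 5 3 5z"/></g>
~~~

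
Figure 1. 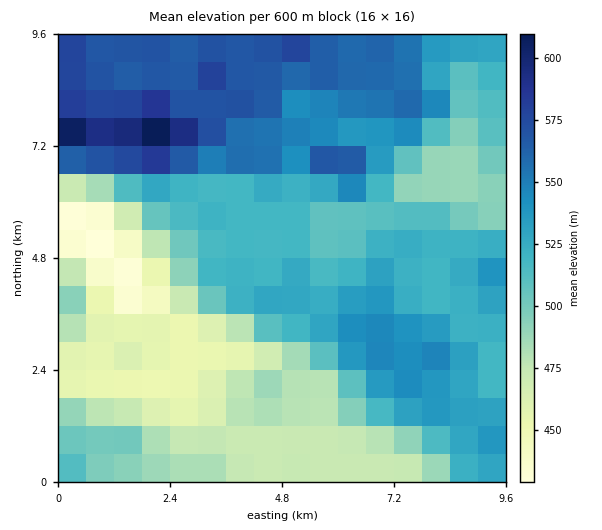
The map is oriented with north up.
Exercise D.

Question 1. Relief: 430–625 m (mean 515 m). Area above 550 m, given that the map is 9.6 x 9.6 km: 19.8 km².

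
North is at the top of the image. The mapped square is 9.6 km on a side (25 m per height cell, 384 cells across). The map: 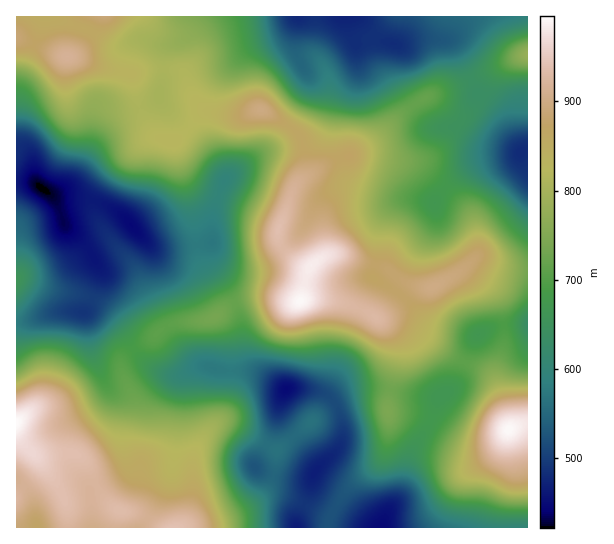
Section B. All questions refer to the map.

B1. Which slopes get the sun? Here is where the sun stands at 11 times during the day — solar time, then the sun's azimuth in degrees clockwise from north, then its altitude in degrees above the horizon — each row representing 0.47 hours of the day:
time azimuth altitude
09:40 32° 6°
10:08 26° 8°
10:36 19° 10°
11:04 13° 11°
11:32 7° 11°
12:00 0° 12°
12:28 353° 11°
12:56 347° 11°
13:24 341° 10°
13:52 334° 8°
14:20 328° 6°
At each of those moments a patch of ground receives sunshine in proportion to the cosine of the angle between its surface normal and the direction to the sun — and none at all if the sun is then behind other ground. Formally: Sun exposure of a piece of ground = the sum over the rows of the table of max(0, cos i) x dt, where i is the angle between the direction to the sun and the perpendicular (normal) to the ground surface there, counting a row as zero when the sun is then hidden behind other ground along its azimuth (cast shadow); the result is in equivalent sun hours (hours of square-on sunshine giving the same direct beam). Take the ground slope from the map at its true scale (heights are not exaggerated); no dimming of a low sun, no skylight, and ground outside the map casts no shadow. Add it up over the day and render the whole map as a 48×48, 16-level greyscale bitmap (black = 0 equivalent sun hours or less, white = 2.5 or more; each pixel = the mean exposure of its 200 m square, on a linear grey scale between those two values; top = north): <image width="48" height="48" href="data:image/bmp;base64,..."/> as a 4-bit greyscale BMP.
<image width="48" height="48" href="data:image/bmp;base64,Qk32BAAAAAAAAHYAAAAoAAAAMAAAADAAAAABAAQAAAAAAIAEAAATCwAAEwsAABAAAAAAAAAAAAAAABEREQAiIiIAMzMzAERERABVVVUAZmZmAHd3dwCIiIgAmZmZAKqqqgC7u7sAzMzMAN3d3QDu7u4A////AERDREQzI1eHZndlVVQ0VUMzREQxEAAAADMzRERFVWiZmIiIZUM1ZTIiEkQxAAAAAEM0VVVnmIiZiIialkNWdkIQABMhAAAAAGM0VVVomIiId3iaqFRWZlMQAAEhAAAAAEM0VUVnd2d3d3iZhlRFZ2QQAAAiIhAAESJFVEVnZmZmZmd1RDMzRnZBAAE0VUIRIiRVVVaHdmZmZlQyIzMiNGZTESNGdlMhEkVmZniYeId3dkIQFFQhEjREIiRnh2QxEkVneJmYiZiIh0IQJXYxESIzIiNXiHVDM0RVaJqZmpmZmGQiNGZTIREiMzNWiZh2ZXVEV5qqqZmru6hlQzNDIQEjRERWeaqqmLhlZ5qpiIrMzdynQhEQAAAkZlVVaJvN3dypmZmGZ5vMzNynMQAAAAAlZUREVorN7+7cy6llaJmImZl1IAAAAAACMiEiM1eb3t3d3Lhld2VEVlVDEAAAAAAAEQABIjaKvLzcy6hmZTESIREhAAAAAAAAAAAAE1eYiL3dy6mHZCERAAAAAAAAAAAAABIRJXiHZ73u7cupdUMgAAAAAAAAAAAAASMzRFVmZ5ve7cy6mHUxEAAREAAAAAAAEjREQhE1ZlZ5qZmqqql2ZUMyEQAAAAAkVUQzIAACMyM0REaKq8y7qYZCIiIRESRXh1QhAAAAERIjNEaJmavLu6hkRWZlVWeJh1MhAAABEjI1ZneIiJqqqrp2eJhmVmeIZUVUIRIjM2VXd3dmeJmYiJl2Z3dlREVVRXiYZDM0RJh3ZmVEV4h2Z3d1Q0VlQiI1Z5q7l1M0VamXdlREZ3dlZndkMjaYdUVoiJq8ynVWiJmIdlRFZTM0RVVUQ0eamZmZmImry6maqXdmZUREMQEjRERFZVV4mqqImYiaqqu7qWZVVERCAAATMzNWeGRWeIh4mpmIiJqpmYhlREQhAAABIjRomYVWd2ZniZh3d5qZm5hkMzIAAAAAEjR5mYZVZmVVVmZVaKqqu2VCIQAAAAAAASNYmYdUVmREREM0aKu7ujIhAAAAAAAAEQADeIhkRFQ0MzM0aKqqlyEQAAAAAAAAEQAAJ5mHVEMzRDQ0V4iIdiEQAAAREAABEAAAA3iIhlRERVVVVWZmZSAAAAAkQyIzIQAAADVmiHd2VniIZUVURAAAAAAkVVVlMQAAAAJWiaqodmiIdTMyEQAAAAETVWZ2QxEQAASKvN3bhlVVVTIhAAABEiI0VWZlVEVTIlrf7v/9qFMiNVMhEQESIzREVWZVVWd3eK7/7d7dynQiNWUyIxARIiIzNFVVZomrvN3tyqu8zLhlVVVCEQAREAASM0VVZ4q83dy6iIqqq925hlQxAAABEAEkVVVVZnirzcuWZ4mIm97sqHUxAAASMjRmd2ZnZmZ5vLllaIiIq7vMy5dkEAJGZmZmd3eIh2ZnmpdmiYd4iHeKqqmIh0V4mYVEVlVWd3ZmeIiZqXVVVVVmZ3ib3mZ4h2QiNERWZ3ZmZ4mZh2ZlQzRERFebznZmZDIiI0Vnd3dmZmdmZmZlQzRERFZ4mg=="/>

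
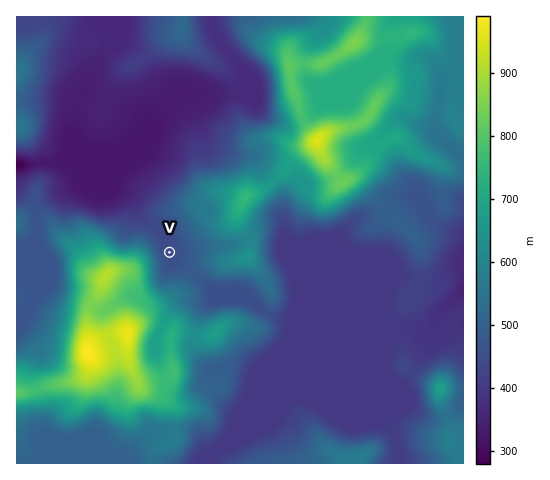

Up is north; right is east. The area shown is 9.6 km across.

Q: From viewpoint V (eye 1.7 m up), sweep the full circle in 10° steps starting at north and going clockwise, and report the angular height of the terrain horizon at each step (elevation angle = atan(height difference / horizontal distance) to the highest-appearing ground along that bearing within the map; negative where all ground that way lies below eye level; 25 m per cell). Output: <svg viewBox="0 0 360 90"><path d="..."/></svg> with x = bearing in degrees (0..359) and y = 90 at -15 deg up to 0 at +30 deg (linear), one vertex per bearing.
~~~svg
<svg viewBox="0 0 360 90"><path d="M0 55l10-2 10-3 10-2 10-1 10-3 10-3 10 4 10 4 10-2 10-1 10 3 10 3 10 1 10-4 10-2 10 0 10-4 10-1 10-7 10-4 10-4 10-5 10-6 10-5 10 0 10 5 10 9 10 10 10 8 10 8 10 6 10 0 10 3 10-1 10-2"/></svg>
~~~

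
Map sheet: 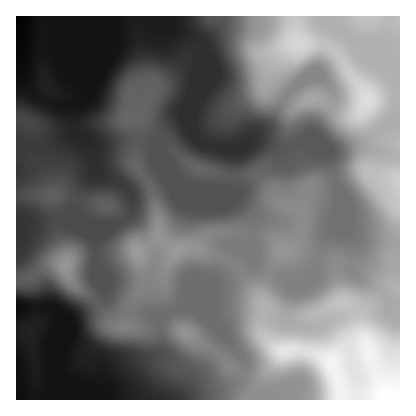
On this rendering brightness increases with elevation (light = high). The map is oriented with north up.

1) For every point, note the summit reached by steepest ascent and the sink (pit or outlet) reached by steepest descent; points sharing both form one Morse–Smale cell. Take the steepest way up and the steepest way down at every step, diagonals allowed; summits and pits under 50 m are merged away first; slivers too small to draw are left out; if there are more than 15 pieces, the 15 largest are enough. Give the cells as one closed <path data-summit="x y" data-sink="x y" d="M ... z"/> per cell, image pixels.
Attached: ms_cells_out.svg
<path data-summit="384 400" data-sink="16 16" d="M148 16l-132 0 0 208 10 2 28-7 24 0 18 7 16 0 6-2 10-6 5-8-1-12-5-8 31-22 2-19 12 21 10 11 12 7 18 1 22 9 8 6 11 16-2 18-18 10-10 22-11 11-18 8-16 19-18 10-12-5-16-1-14-5-10-9-4-10 0 6-7 10 11 14 10 8 48 0 12 3 40 25 14 15 16 8 12 0 12-11-7 12-5 22 140 0 0-156-38-5-10-4-5-5-9-22 0-22-11-34-23-10 10-6 5-16 14-20-1-10-10-13-14 0-19 15-19 30-26 23-10 4-8 0-22-5-10-8-3-16 13-38 1-34-9-10z"/><path data-summit="368 100" data-sink="16 16" d="M400 16l-252 0 48 22 9 10-1 34-13 38 1 12 8 9 10 5 16 3 8 0 10-4 26-23 15-24 13-14 10-7 12-1 12 14 1 10-14 20-5 16-10 6 26 9 6 0 32-11 18-15 14-7z"/><path data-summit="384 400" data-sink="16 308" d="M96 303l-27 17-7 20 0-24-4-5-8-4-34 1 0 92 244-2 5-20 5-10-6 7-8 3-12-2-12-7-18-18-36-22-12-3-48 0-10-8z"/><path data-summit="138 252" data-sink="16 16" d="M160 149l-2 19-31 22 6 12 0 8-5 8-16 8-16 0-18-7-14 1 32 18 1 32 11 28 12 10 12 4 16 1 10 5 20-10 16-19 18-8 11-11 10-22 18-10 2-12-2-12-17-16-22-9-18-1-12-7-10-11z"/><path data-summit="400 182" data-sink="16 16" d="M400 118l-14 7-24 18-26 8-6 0-14-5 11 6 11 34 0 22 9 22 11 8 42 4z"/><path data-summit="66 264" data-sink="16 16" d="M64 219l-16 1-22 6-10-2 0 54 12 0 14-10 10-4 12 0 7 18 25 21 8-9 0-6-7-16-1-34z"/><path data-summit="66 264" data-sink="16 308" d="M64 264l-12 0-10 4-14 10-12 2 0 28 34-1 8 4 4 5 0 24 7-20 27-18-25-20z"/>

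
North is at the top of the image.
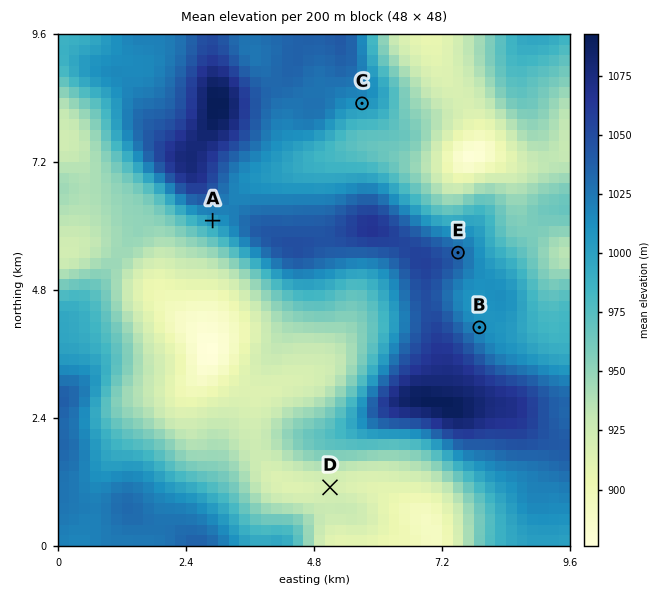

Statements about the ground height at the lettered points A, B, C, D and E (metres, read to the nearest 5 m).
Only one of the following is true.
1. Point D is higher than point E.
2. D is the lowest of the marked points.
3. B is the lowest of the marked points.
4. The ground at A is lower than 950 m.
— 2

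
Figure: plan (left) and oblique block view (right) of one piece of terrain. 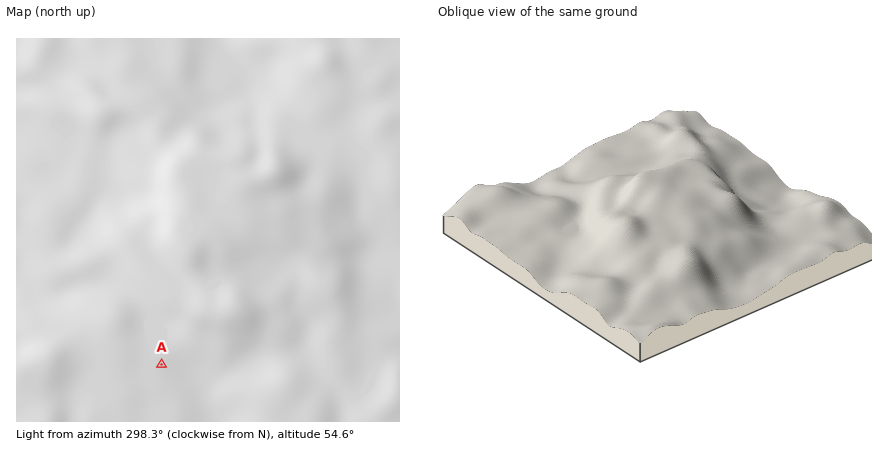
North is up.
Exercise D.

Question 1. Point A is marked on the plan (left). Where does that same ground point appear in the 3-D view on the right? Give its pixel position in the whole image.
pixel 554 242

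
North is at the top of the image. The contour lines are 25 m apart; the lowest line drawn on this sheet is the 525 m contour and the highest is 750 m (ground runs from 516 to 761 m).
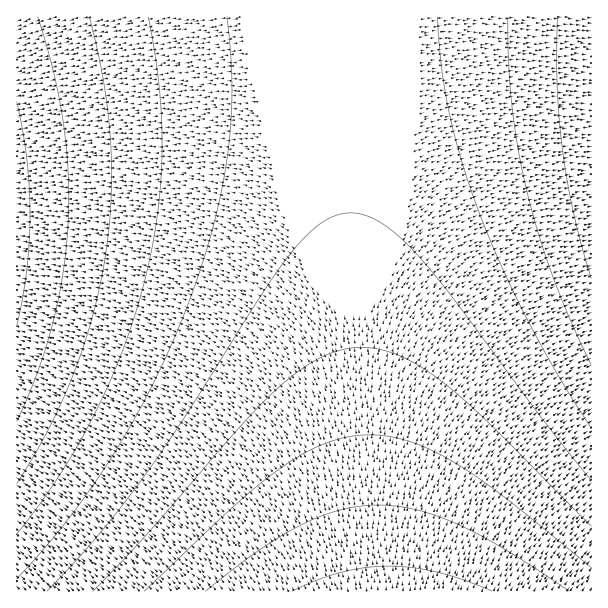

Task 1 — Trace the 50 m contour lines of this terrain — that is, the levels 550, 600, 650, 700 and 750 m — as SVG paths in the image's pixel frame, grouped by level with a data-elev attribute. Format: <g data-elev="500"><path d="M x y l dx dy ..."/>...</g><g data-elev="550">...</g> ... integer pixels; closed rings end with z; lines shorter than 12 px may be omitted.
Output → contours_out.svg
<g data-elev="550"><path d="M38 17l15 54 10 51 5 51 0 51-5 51-11 49-15 50-20 47"/></g><g data-elev="600"><path d="M591 365l-20-44-18-43-14-44-12-43-9-42-6-44-3-43-1-45"/><path d="M148 17l11 69 3 64-5 65-12 66-22 67-29 66-35 62-42 58"/></g><g data-elev="650"><path d="M591 480l-50-63-91-122-34-42-21-20-18-13-18-6-17 0-12 4-13 8-14 13-15 17-25 37-75 118-41 62-49 63-51 55"/></g><g data-elev="700"><path d="M591 568l-88-72-51-35-24-13-23-8-21-4-21-1-19 3-21 6-21 11-23 14-46 38-89 84"/></g><g data-elev="750"><path d="M492 591l-28-11-26-8-25-4-24-2-24 2-24 4-24 8-25 11"/></g>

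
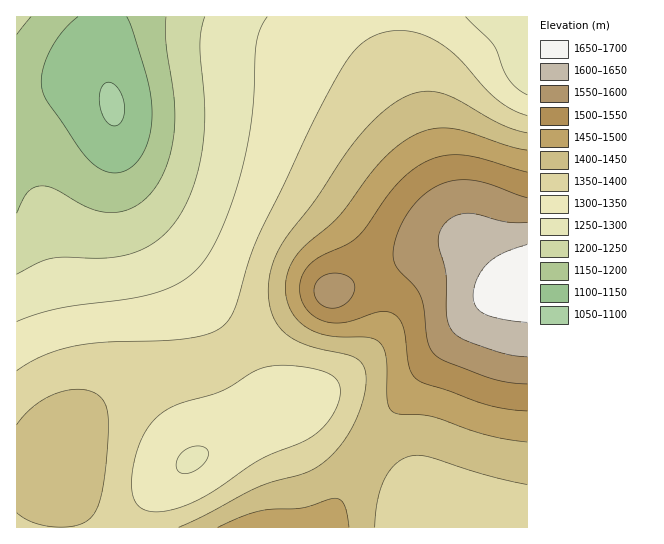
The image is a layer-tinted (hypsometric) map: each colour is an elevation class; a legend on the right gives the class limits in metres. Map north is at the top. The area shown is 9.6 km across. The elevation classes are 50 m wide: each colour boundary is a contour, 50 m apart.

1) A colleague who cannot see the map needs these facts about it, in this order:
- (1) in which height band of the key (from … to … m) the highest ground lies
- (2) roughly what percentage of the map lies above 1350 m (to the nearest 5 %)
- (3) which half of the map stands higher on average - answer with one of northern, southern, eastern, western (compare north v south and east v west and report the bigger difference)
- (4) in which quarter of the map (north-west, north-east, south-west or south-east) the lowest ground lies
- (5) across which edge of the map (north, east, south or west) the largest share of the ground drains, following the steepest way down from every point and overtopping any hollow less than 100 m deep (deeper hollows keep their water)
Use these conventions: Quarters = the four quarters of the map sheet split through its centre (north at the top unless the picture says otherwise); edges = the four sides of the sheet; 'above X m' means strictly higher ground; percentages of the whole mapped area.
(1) The highest point is somewhere between 1650 and 1700 m.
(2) About 55 % of the map lies above 1350 m.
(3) On average the eastern half of the map is the higher ground.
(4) The lowest point lies in the north-west quarter of the map.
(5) The largest share of the runoff leaves by the northern edge.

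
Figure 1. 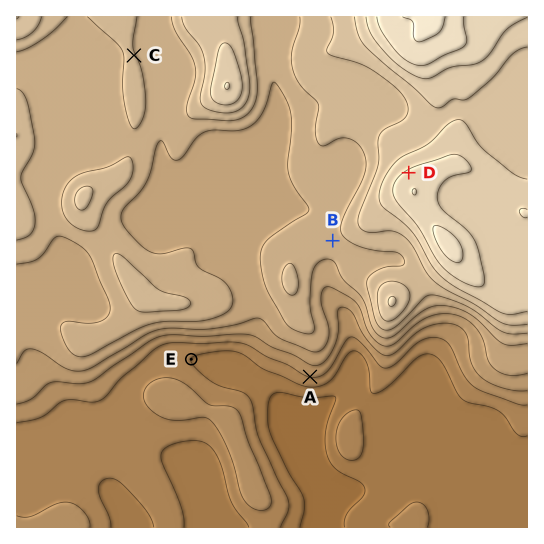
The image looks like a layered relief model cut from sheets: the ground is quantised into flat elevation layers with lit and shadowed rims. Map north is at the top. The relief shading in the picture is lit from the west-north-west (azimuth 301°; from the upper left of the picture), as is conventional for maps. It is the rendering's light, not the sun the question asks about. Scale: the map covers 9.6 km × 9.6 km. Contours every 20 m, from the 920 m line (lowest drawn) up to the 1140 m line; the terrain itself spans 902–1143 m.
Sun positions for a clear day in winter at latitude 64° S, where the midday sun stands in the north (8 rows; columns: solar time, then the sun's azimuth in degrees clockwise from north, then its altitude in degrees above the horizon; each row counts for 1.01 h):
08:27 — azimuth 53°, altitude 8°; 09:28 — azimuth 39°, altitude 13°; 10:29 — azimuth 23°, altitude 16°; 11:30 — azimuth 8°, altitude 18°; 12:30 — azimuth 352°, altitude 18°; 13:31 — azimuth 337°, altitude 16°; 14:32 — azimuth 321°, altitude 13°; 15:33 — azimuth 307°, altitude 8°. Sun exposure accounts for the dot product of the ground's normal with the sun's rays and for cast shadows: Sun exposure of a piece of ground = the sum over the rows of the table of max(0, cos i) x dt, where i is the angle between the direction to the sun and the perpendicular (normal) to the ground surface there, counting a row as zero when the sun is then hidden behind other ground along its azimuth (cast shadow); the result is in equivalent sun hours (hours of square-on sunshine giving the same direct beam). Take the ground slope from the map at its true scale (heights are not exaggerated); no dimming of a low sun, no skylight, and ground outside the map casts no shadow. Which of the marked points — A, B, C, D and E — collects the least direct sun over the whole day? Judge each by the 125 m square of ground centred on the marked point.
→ A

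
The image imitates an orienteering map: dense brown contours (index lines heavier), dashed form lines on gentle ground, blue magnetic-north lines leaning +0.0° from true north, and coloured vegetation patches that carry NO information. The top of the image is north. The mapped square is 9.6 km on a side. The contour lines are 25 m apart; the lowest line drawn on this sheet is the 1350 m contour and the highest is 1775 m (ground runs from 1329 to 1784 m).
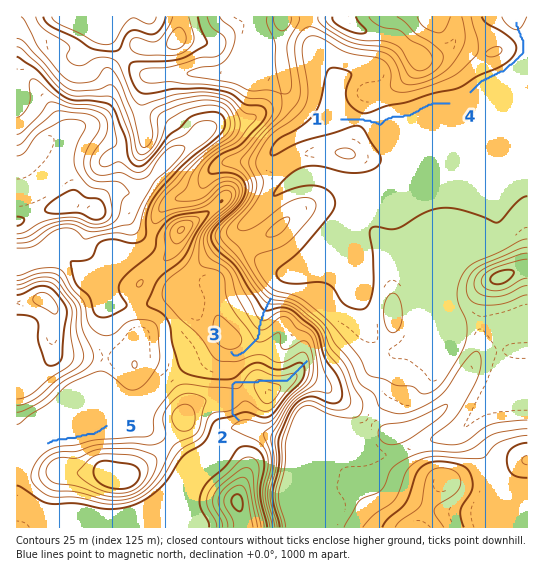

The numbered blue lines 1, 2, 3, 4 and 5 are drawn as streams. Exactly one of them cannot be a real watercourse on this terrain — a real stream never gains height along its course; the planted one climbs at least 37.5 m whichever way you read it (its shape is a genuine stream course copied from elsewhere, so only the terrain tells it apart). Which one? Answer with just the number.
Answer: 2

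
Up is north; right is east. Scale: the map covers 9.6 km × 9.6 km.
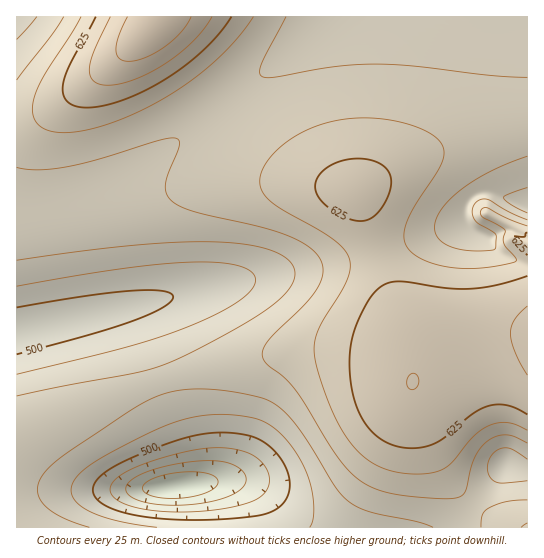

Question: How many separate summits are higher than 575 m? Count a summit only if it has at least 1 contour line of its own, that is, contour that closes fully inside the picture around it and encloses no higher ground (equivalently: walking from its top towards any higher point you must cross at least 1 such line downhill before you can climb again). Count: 1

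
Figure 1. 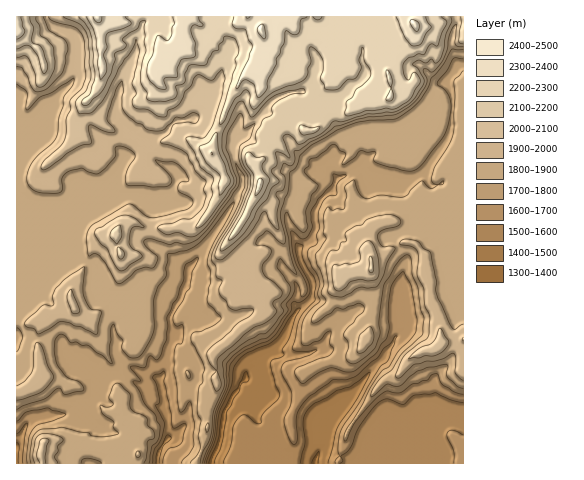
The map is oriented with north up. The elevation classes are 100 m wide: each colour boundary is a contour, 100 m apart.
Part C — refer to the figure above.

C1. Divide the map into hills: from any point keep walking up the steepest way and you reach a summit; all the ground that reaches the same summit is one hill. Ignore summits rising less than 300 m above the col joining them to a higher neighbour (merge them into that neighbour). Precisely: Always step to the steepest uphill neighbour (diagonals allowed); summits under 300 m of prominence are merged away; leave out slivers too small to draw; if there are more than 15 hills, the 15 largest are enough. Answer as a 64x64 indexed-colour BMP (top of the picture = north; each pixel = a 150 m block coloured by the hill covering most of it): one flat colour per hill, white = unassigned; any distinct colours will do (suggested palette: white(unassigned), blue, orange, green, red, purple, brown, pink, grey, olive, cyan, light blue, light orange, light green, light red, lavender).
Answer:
<image width="64" height="64" href="data:image/bmp;base64,Qk12CAAAAAAAAHYAAAAoAAAAQAAAAEAAAAABAAQAAAAAAAAIAAATCwAAEwsAABAAAAAAAAAA////ALR3HwAOf/8ALKAsACgn1gC9Z5QAS1aMAMJ34wB/f38AIr28AM++FwDox64AeLv/AIrfmACWmP8A1bDFABERERERERERERERERERERERERERERERERERERERERERERERERERERERERERERERERERERERERERERERERERERERERERERERERERERERERERERERERERERERERERERERERERERERERERERERERERERERERERERERERERERERERERERERERERERERERERERERERERERERERERERIRERERERERERERERERERERERERERERERERERERERESIhERERERERERERERERERERERERERERERERERERERESIiIREREREREREREREREREREREREREREREREREREREiIiIiIRERIiIRERERERERERERERERERERERERERERERIiIiIiIiIiIhERERERERERERERERERERERERERERERIiIiIiIiIiIiEREREREREREREREREREREREREREREREiIiIiIiIiIiIRERERERERERERERERERERERERERERESIiIiIiIiIiIhERERERERERERERERERERERERERERESIiIiIiIiIiIiERERERERERERERERERERERERERERERIiIiIiIiIiIiIRERERERERERERERERERERERERERERIiIiIiIiIiIiIhEREREREREREREREREREREREREREREiIiIiIiIiIiIiEREREREREREREREREREREREREiIiIiIiIiIiIiIiIiIRERERERERERERERERERERERERIiIiIiIiIiIiIiIiIhEREREREREREREREREREREREREiIiIiIiIiIiIiIiIiERERERERERERERERERERERERERIiIiIiIiIiIiIiIiIREREREREREREREREREREREREREiIiIiIiIiIiIiIiIhERERERERERERERERERERERERERIiIiIiIiIiIiIiIiERERERERERERERERERERERERERESIiIiIiIiIiIiIiIREREREREREREREREREREREREREREiIiIiIiIiIiIiIhERERERERERERERERERERERERERESIiIiIiIiIiIiIiERERERERERERERERERERERERERERIiIiIiIiIiIiIiIREREREREREREREREREREREREREREiIiIiIiIiIiIiIhEREREREREREREREREREREREREREiIiIiIiIiIiIiIiERERERERERERERERERERERERERESIiIiIiIiIiIiIiIRERERERERERERERERERERERERERIiIiIiIiIiIiIiIhERERERERERERERERERERERERERIiIiIiIiIiIiIiIiERERERERERERERERERERERERERESIiIiIiIiIiIiIiIREREREREREREREREREREREREREREiIiIiIiIiIiIiIhERERERERERERERERERERERERERERIiIiIiIiIiIiIiEREREREREREREREREREREREREREREiIiIiIiIiIiIiIRERERERERERERERERERERERERERESIiIiIiIiIiIiIhERERERERERERERERERERERERERERIiIiIiIiIiIiIiEREREREREREREREREREREREREREREiIiIiIiIiIiIiIRERERERERERERERERERERERERERERIiIiIiIiIiIiIhERERERERERERERERERERERERERERESIiIiIiIiIiIiEREREREREREREREREREREREREREREREiIiIiIiIiIiIRERERERERERERERERERERERERERERERIiIhERESIiIhERERERERERERERERERERERERERERERESIREREREiIiMRERERERERERERERERERERERERERERERERERERERIiIzEREREREREREREREREREREREREREREREREREREREiIjMxERERERERERERERERERERERERERERERERERERERIiMzERERERERERERERERERERERERERERERERERERERESIzMxERERERERERERERERERERERERERERERERERERERIjMzEREREREREREREREREREREREREREREREREREREREiMzMRERERERERERERERERERERERERERERERERERERESIzMzERERERERERERERERERERERERERERERERERERERIjMzMREREREREREREREREREREREREREREREREREREREiMzMzERERERERERERERERERERERERERERERERERERESIzMzMxERERERERERERERERERERERERERERERERERERIjMzMzMREREREREREREREREREREREREREREREREREREiMzMzMxERERERERERERERERERERERERERERERERERESIzMzMzMREREREREREREREREREREREREREREREREREREjMzMzMxERERERERERERERERERERERERERERERERERERMzMzMzEREREREREREREREREREREREREREREREREREREzMzMzMRERERERERERERERERERERERERERERERERERETMzMzMxERERERERERERERERERERERERERERERERERERMzMzMxEREREREREREREREREREREREREREREREREREREzMzERERERERERERERERERERERERERERERERERERERETMzERERERERERERERERERERERERERERERERERERERER"/>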